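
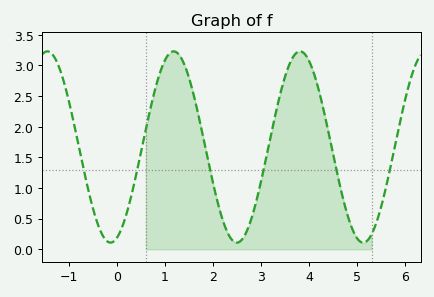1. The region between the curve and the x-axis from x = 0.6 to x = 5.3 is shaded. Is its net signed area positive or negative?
positive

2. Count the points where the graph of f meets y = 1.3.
6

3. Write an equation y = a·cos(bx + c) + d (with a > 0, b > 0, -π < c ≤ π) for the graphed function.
y = 1.56cos(2.39x - 2.82) + 1.67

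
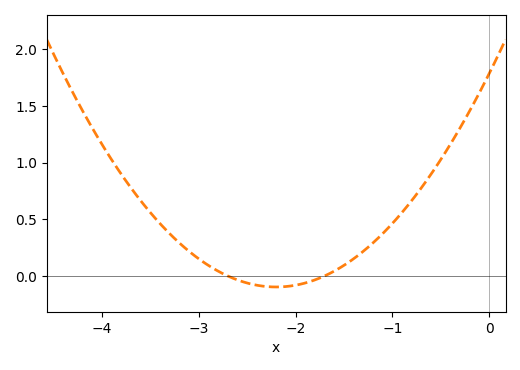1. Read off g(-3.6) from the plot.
0.65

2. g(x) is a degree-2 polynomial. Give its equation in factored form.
y = 0.39(x + 2.7)(x + 1.7)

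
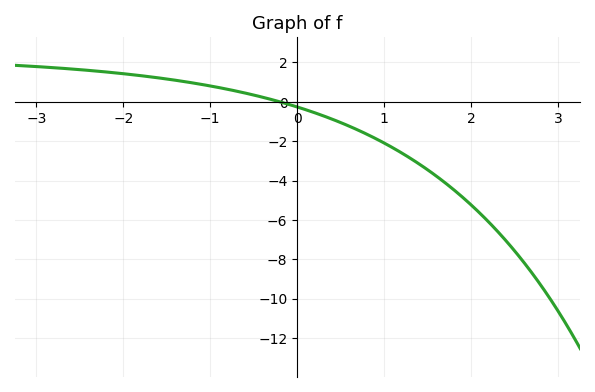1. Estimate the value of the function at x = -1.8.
1.33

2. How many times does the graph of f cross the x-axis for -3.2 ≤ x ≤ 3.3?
1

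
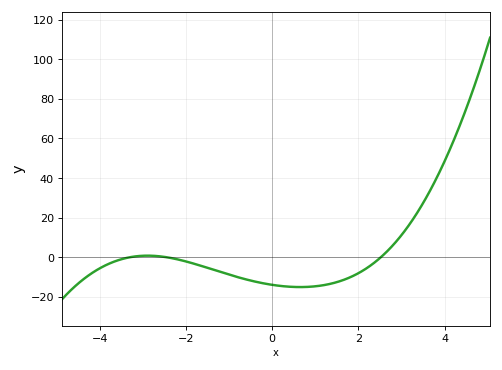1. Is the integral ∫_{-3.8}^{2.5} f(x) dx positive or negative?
negative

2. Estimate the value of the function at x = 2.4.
-2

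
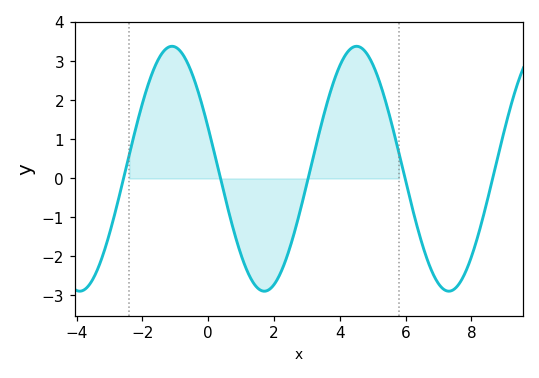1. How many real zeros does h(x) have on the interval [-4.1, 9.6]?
5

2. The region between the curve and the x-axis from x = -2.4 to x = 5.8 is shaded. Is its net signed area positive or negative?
positive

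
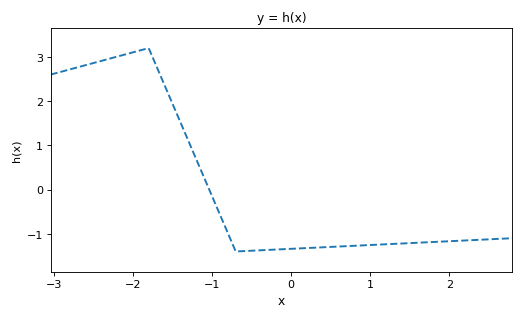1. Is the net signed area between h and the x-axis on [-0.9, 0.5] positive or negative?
negative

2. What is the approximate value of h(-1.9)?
3.2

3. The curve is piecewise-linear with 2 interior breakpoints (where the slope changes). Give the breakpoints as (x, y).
(-1.8, 3.2); (-0.7, -1.4)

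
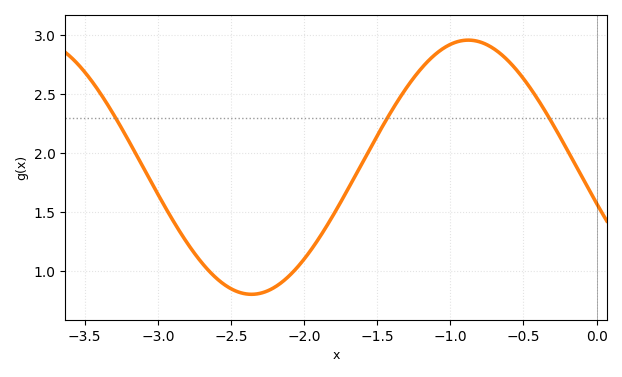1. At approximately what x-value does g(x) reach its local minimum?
-2.36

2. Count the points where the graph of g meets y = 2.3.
3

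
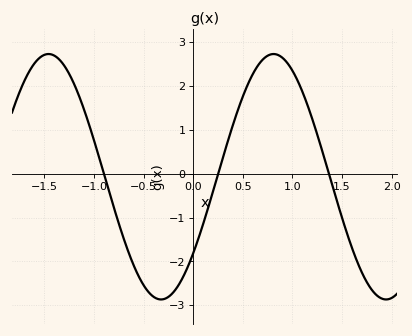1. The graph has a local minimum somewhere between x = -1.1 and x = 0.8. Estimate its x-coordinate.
-0.325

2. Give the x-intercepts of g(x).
-0.901, 0.251, 1.37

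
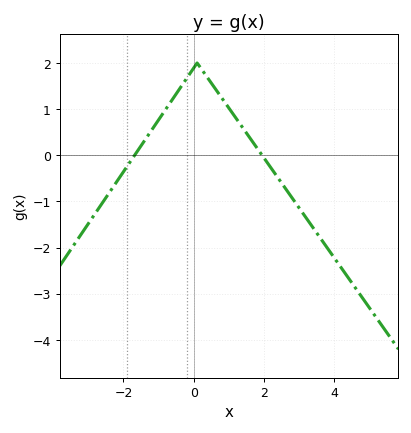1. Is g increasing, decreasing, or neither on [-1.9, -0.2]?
increasing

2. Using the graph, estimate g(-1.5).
0.2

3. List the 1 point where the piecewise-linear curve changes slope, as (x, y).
(0.1, 2)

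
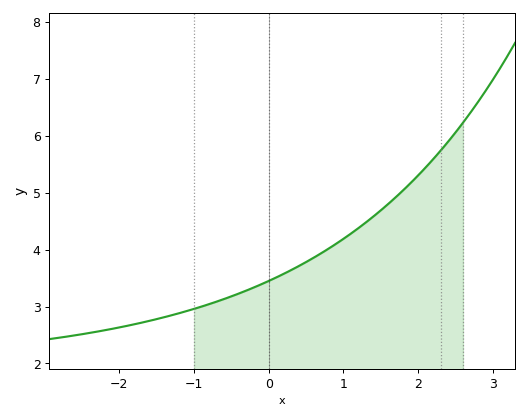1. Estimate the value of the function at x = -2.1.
2.6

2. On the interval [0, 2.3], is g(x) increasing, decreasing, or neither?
increasing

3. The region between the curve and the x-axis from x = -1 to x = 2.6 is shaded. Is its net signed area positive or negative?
positive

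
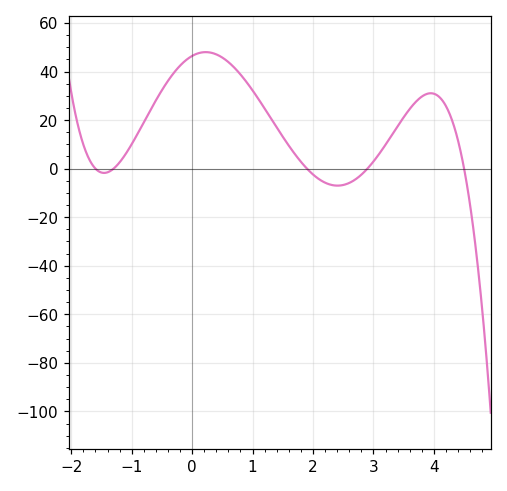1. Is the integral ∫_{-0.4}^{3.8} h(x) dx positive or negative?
positive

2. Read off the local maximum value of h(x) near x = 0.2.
48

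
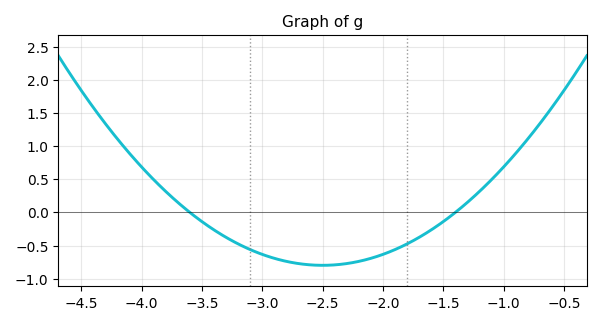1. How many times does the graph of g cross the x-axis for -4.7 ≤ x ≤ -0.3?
2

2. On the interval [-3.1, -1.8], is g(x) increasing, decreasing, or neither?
neither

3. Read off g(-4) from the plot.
0.686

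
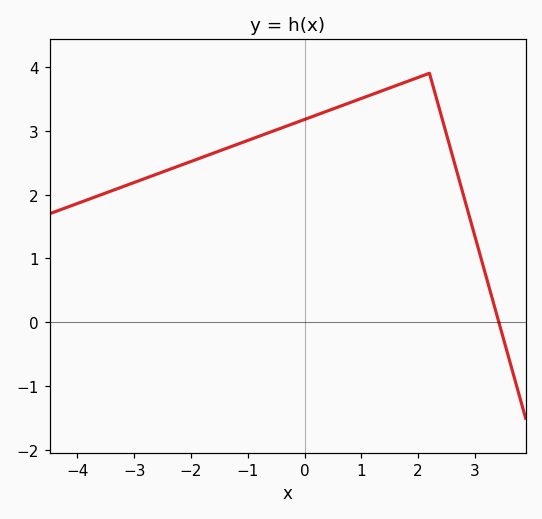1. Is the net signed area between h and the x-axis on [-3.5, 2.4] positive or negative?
positive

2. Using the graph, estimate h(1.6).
3.7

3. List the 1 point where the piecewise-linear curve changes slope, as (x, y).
(2.2, 3.9)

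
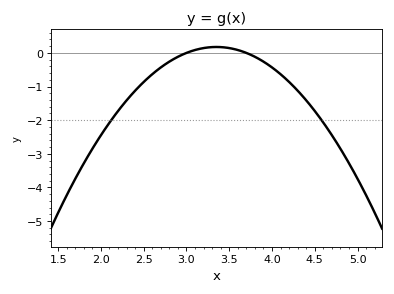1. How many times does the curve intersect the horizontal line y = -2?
2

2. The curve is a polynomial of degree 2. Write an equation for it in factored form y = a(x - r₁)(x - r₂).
y = -1.44(x - 3)(x - 3.7)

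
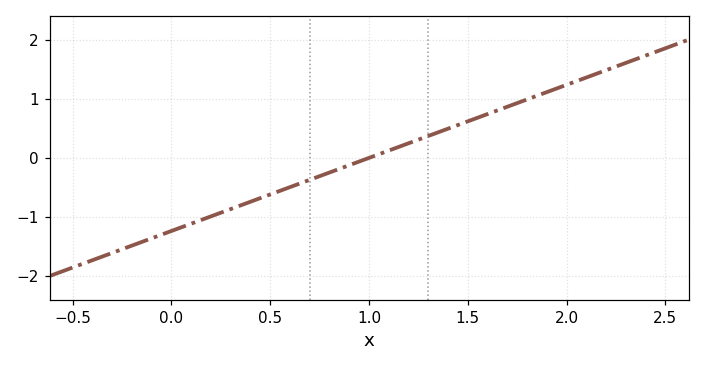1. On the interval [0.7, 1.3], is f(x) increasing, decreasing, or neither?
increasing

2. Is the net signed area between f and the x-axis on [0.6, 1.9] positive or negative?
positive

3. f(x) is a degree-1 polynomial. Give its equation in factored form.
y = 1.24(x - 1)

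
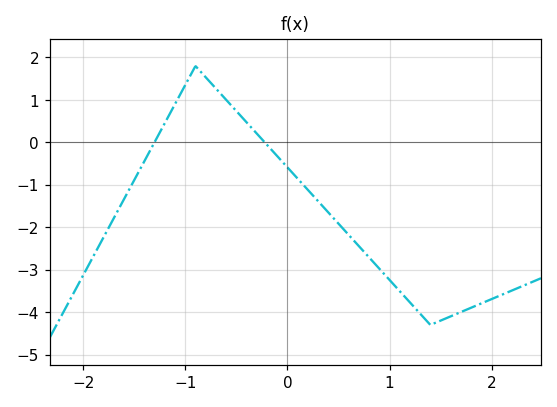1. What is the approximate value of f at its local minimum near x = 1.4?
-4.3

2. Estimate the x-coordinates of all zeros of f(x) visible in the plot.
-1.3, -0.2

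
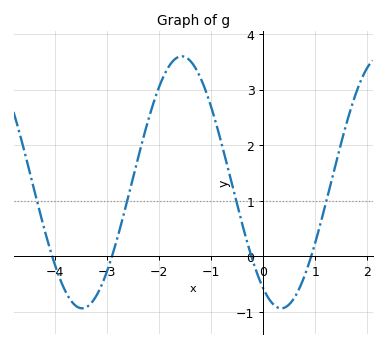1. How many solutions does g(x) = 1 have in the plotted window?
4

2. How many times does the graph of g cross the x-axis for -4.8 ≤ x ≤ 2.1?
4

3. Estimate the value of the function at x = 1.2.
0.9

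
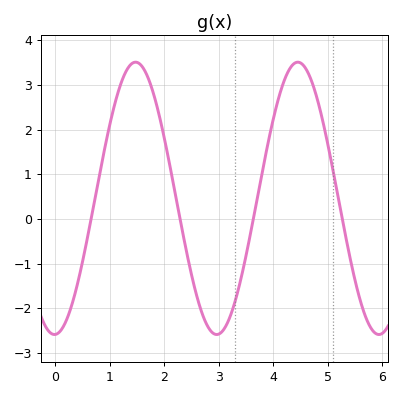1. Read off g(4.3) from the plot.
3.4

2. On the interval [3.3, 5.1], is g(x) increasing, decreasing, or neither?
neither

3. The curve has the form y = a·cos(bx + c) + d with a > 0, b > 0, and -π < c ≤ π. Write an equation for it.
y = 3.05cos(2.1x - 3.1) + 0.46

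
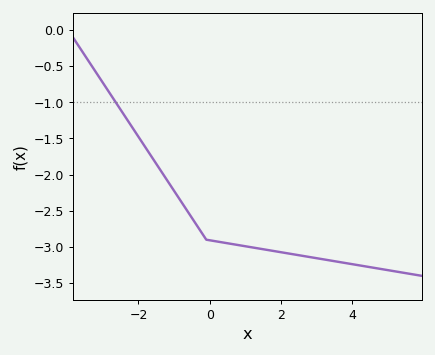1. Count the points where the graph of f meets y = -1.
1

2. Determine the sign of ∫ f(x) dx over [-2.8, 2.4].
negative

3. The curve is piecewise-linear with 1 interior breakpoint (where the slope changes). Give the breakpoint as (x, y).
(-0.1, -2.9)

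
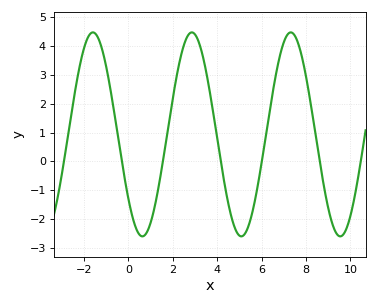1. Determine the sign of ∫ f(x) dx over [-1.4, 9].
positive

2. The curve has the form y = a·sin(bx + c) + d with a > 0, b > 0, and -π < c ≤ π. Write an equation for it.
y = 3.54sin(1.41x - 2.46) + 0.94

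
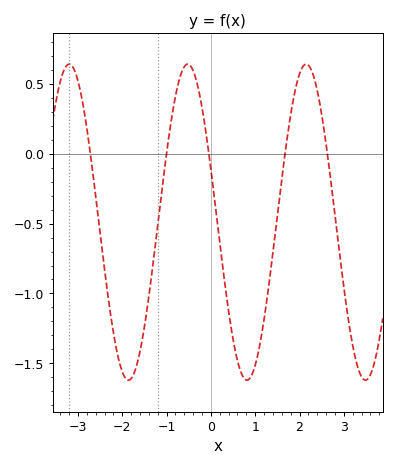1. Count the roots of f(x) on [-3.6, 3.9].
5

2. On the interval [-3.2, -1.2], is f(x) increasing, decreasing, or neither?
neither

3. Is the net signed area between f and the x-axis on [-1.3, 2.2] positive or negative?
negative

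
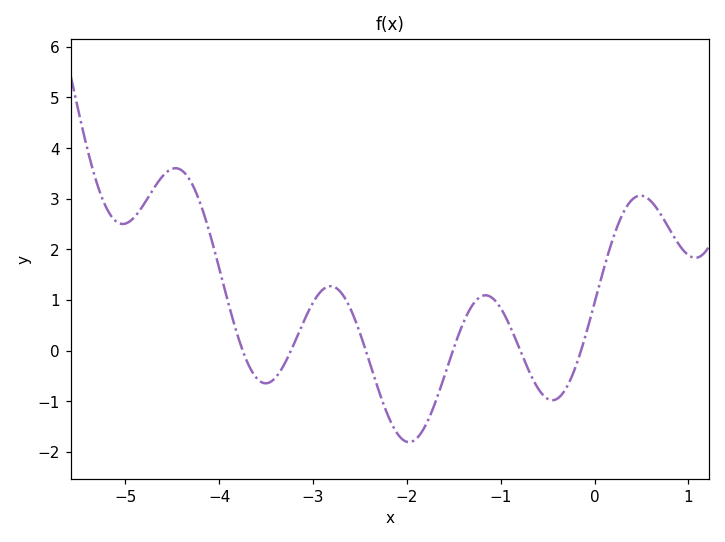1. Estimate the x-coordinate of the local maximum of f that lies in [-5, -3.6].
-4.5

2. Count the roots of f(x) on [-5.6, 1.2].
6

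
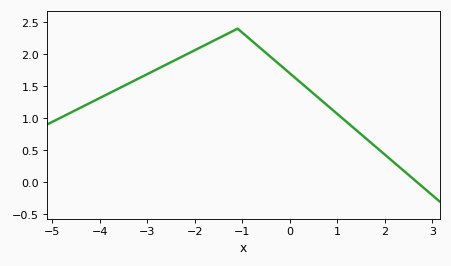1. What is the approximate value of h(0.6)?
1.3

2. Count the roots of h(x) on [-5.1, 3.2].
1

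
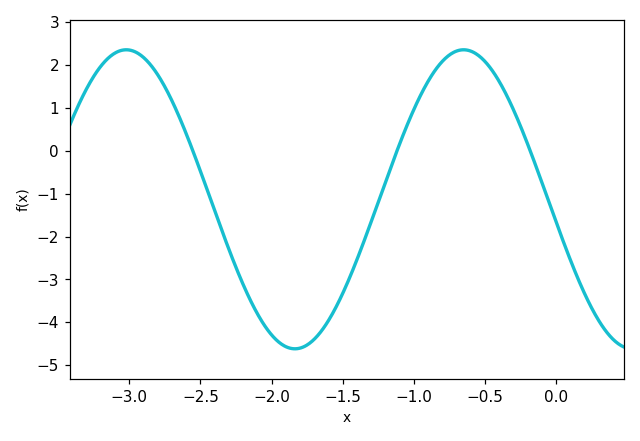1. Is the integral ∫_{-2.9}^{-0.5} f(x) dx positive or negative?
negative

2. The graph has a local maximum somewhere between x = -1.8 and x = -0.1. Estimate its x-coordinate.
-0.649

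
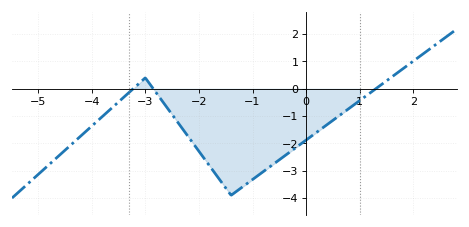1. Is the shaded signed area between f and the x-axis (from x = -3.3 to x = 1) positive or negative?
negative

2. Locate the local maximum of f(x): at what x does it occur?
-3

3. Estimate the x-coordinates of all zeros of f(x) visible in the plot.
-3.23, -2.85, 1.3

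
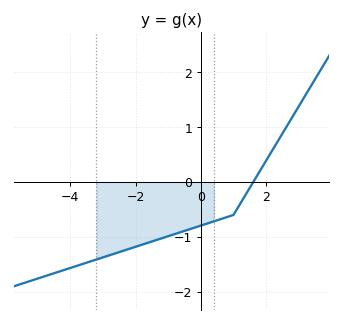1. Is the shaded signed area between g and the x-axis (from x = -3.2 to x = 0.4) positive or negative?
negative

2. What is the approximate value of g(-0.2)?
-0.8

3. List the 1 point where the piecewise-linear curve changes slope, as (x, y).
(1, -0.6)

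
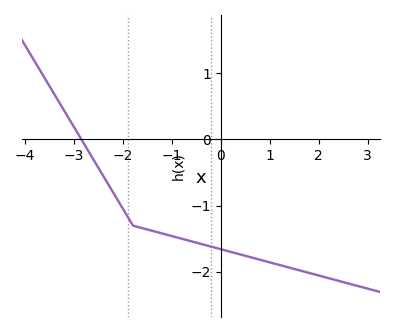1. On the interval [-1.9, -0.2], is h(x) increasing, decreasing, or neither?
decreasing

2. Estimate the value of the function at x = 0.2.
-1.7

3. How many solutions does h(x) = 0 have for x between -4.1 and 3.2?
1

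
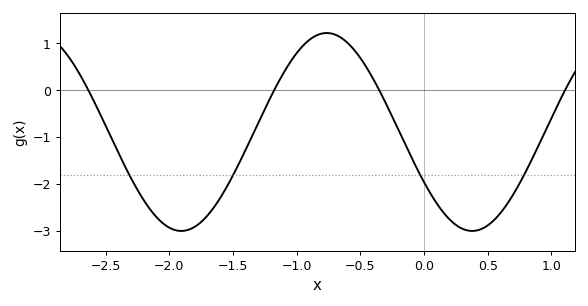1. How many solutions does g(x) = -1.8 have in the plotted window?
4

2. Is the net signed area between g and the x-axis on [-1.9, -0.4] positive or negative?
negative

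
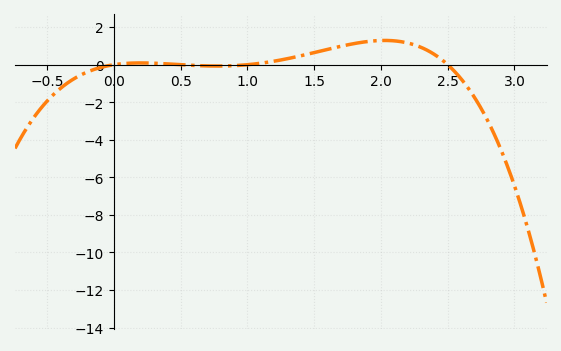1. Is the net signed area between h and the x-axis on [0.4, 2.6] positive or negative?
positive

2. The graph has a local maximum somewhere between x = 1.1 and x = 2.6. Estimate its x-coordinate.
2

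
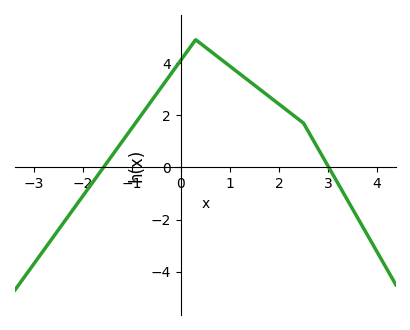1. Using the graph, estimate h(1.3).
3.4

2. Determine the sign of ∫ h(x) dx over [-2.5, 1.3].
positive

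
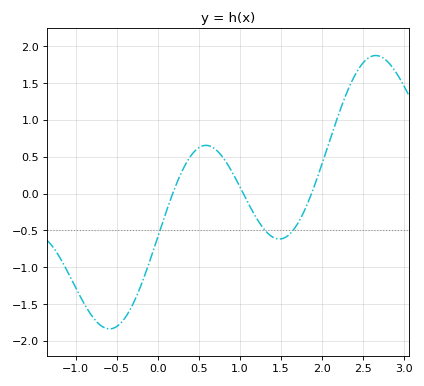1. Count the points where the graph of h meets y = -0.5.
3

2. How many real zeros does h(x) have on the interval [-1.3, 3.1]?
3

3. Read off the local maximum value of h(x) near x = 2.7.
1.85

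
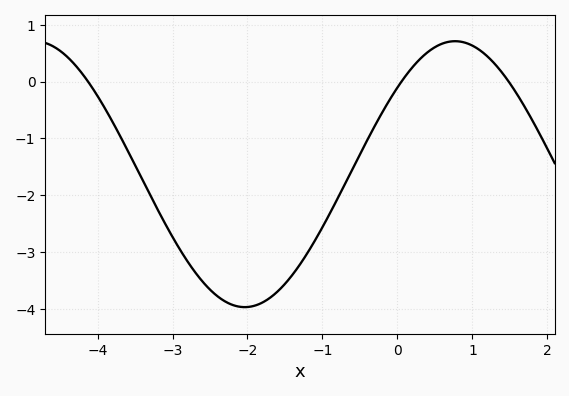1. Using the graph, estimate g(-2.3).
-3.9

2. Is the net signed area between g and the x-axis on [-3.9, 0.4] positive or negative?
negative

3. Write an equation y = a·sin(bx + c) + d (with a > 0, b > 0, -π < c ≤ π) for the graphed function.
y = 2.34sin(1.1x + 0.71) - 1.63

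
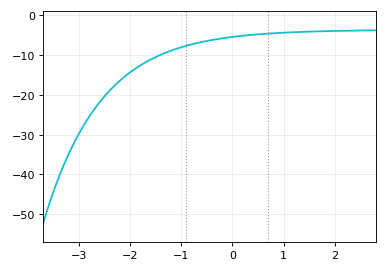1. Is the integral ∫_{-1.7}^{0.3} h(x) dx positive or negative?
negative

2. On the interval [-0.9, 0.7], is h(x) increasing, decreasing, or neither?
increasing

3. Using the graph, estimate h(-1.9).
-13.5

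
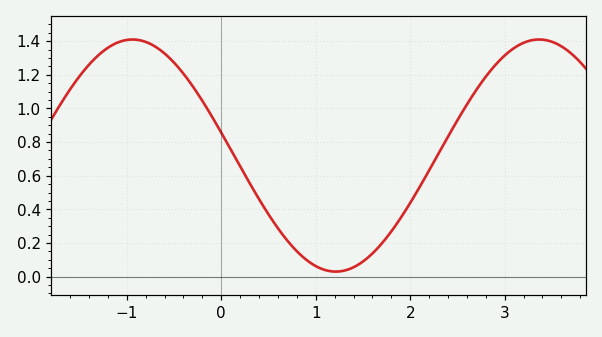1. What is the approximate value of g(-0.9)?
1.41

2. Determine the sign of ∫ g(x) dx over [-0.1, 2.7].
positive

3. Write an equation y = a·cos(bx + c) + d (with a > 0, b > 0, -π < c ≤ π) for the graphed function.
y = 0.69cos(1.46x + 1.37) + 0.72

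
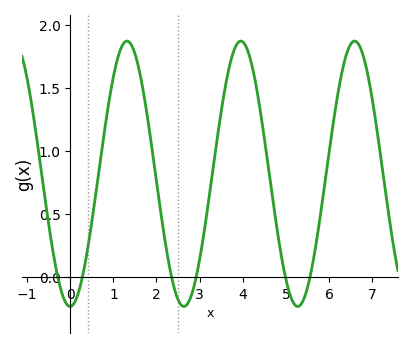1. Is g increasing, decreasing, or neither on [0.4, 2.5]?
neither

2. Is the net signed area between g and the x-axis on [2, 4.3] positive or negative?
positive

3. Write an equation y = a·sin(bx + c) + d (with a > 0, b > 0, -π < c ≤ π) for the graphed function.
y = 1.05sin(2.4x - 1.6) + 0.82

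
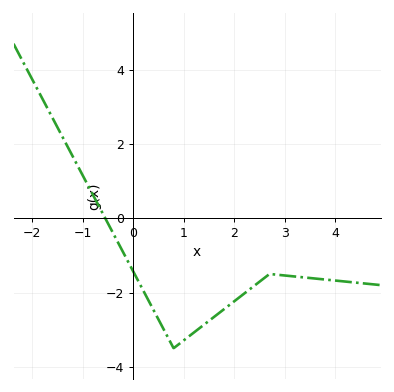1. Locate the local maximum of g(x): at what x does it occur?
2.7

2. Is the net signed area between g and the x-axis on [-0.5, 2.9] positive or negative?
negative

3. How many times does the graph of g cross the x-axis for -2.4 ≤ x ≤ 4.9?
1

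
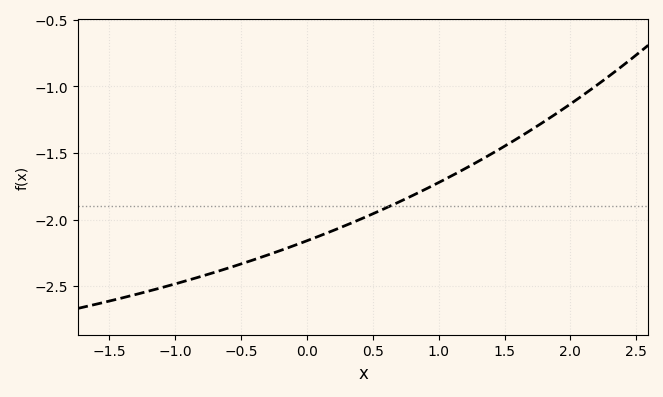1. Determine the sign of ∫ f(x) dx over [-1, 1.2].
negative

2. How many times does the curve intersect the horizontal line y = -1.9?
1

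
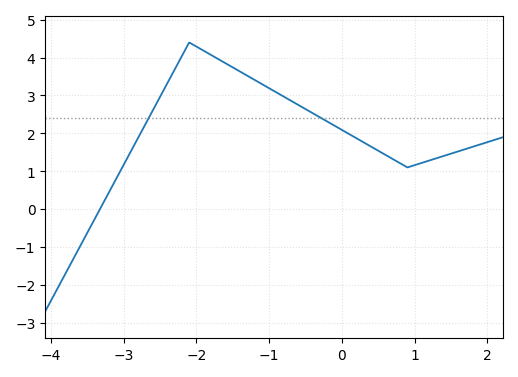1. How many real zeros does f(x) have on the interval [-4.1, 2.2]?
1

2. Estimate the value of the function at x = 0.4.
1.7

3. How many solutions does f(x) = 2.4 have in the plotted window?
2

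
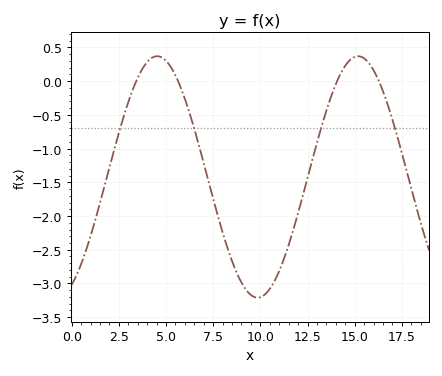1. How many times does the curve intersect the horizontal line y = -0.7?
4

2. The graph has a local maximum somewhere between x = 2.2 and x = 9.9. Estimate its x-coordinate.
4.53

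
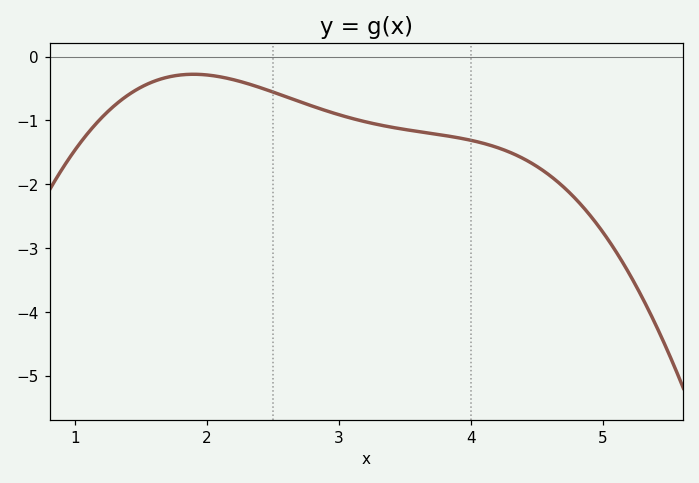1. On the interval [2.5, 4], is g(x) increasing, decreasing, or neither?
decreasing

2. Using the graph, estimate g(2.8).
-0.8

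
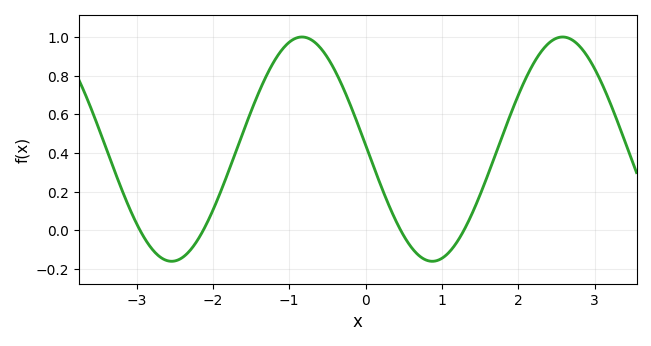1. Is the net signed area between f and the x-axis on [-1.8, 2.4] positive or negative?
positive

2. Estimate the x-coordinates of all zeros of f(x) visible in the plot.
-2.95, -2.13, 0.461, 1.29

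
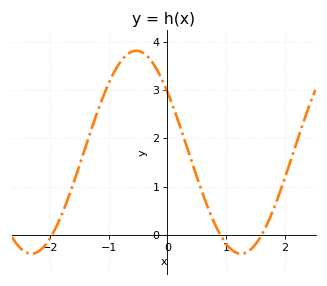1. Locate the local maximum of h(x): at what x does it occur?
-0.5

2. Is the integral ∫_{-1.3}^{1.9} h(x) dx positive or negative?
positive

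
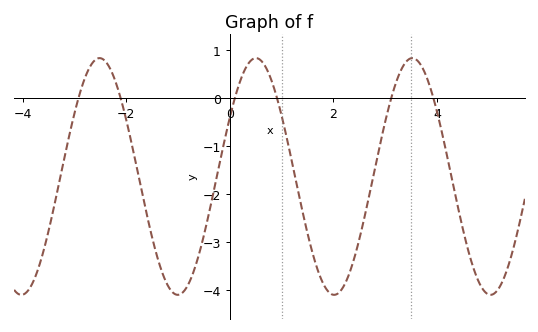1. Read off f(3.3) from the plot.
0.571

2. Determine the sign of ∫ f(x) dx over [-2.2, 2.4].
negative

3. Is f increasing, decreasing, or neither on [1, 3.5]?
neither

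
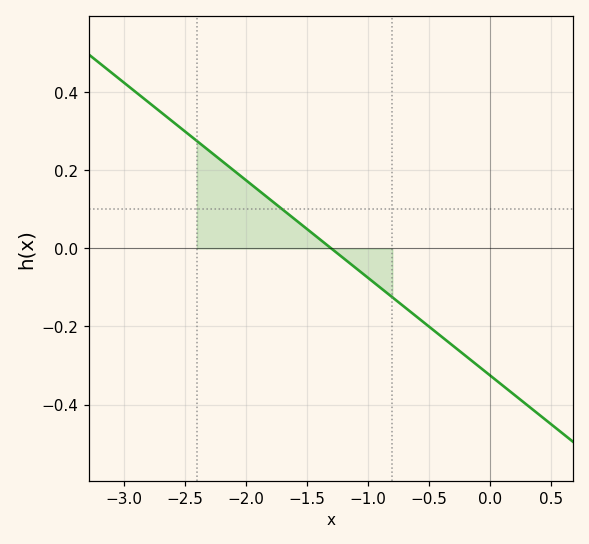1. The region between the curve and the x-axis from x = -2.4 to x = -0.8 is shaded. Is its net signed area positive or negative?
positive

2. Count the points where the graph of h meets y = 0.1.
1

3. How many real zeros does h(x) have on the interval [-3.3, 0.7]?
1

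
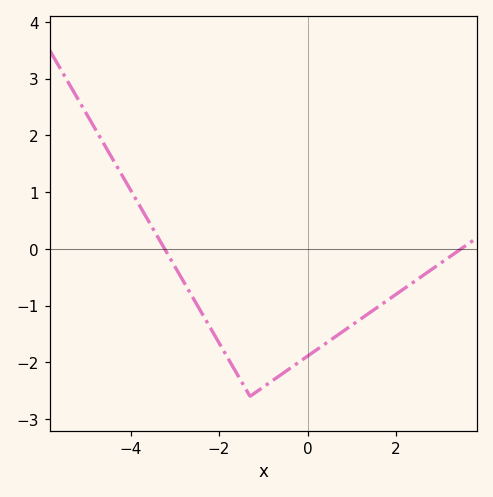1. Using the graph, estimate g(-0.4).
-2.1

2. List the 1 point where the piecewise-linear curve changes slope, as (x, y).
(-1.3, -2.6)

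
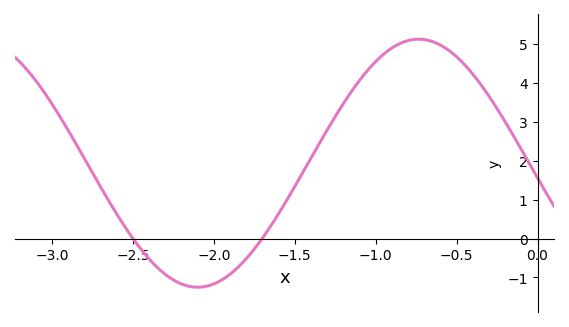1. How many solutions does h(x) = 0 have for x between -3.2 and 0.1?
2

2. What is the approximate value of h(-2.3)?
-0.921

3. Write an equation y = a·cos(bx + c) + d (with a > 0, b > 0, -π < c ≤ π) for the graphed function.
y = 3.19cos(2.3x + 1.69) + 1.94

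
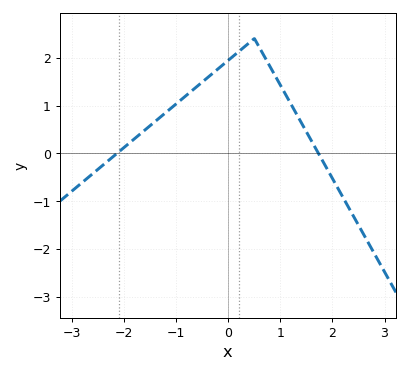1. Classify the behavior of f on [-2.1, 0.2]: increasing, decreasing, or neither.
increasing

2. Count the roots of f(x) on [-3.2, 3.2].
2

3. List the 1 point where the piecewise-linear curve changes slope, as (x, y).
(0.5, 2.4)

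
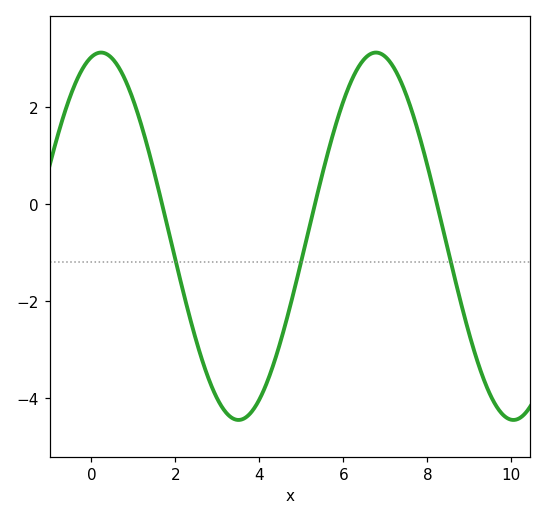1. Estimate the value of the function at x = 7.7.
1.73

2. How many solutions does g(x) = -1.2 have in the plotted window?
3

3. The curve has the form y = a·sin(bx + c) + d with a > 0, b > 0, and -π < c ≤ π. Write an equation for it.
y = 3.79sin(0.96x + 1.35) - 0.66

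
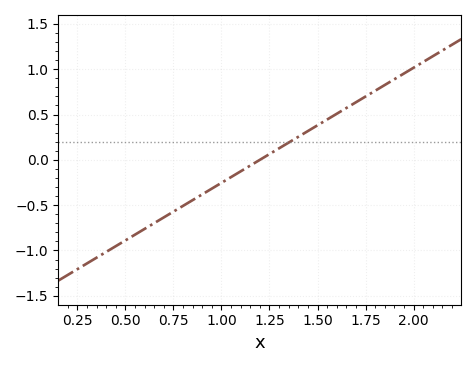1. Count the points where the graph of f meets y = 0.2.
1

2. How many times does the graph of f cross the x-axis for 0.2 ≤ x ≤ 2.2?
1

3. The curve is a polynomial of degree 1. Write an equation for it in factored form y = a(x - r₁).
y = 1.27(x - 1.2)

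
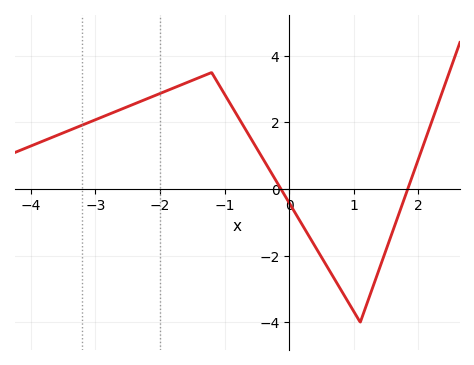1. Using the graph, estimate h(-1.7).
3.11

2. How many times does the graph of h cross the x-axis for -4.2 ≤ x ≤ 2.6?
2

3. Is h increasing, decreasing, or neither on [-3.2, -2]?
increasing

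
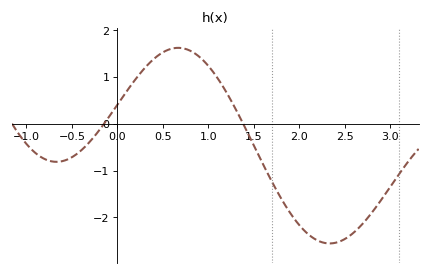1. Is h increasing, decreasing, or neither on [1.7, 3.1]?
neither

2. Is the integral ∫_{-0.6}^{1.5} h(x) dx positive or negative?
positive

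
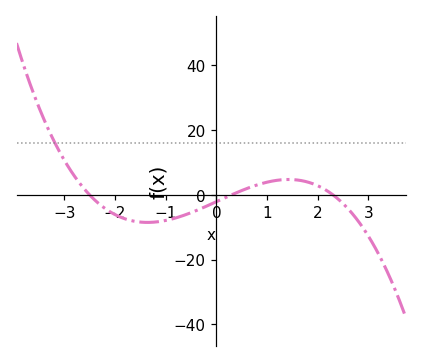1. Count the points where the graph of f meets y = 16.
1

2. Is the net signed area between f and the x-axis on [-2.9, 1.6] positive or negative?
negative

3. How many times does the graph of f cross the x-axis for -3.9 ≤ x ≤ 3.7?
3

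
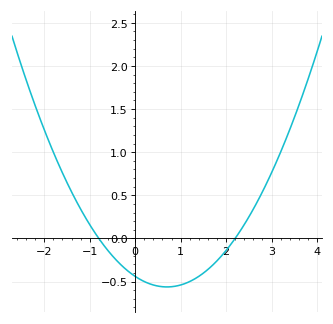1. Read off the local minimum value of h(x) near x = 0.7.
-0.563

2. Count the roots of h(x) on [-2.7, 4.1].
2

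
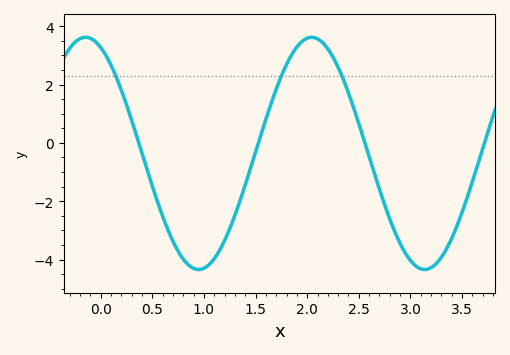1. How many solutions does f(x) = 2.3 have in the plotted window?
3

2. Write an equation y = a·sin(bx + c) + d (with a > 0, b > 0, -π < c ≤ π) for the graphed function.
y = 3.98sin(2.9x + 2) - 0.36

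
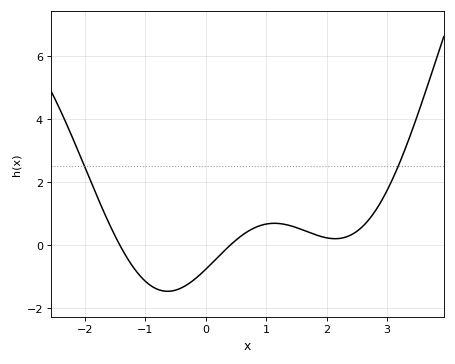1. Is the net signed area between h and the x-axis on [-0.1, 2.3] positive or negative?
positive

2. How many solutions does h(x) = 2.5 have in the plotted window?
2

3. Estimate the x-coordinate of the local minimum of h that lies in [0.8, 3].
2.1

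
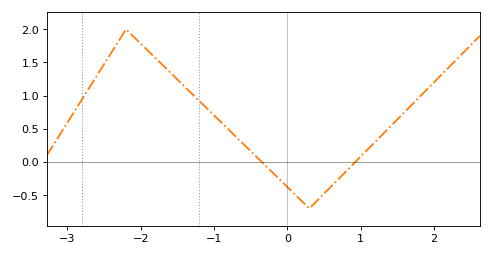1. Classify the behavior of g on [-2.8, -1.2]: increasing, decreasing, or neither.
neither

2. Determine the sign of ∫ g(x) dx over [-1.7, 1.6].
positive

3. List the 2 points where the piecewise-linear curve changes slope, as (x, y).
(-2.2, 2); (0.3, -0.7)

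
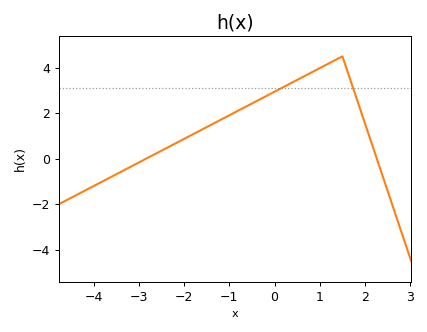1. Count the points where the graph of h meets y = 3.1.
2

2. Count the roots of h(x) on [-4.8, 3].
2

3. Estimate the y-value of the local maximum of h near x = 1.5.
4.4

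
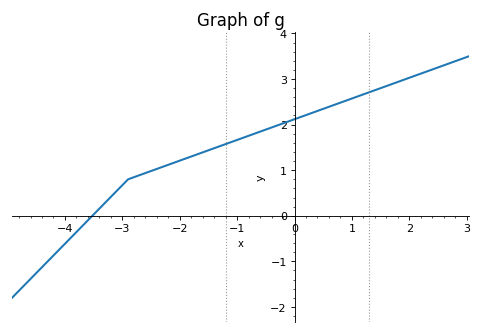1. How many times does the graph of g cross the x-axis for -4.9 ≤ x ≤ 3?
1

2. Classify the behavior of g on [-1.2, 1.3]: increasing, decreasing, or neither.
increasing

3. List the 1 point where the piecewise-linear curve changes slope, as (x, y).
(-2.9, 0.8)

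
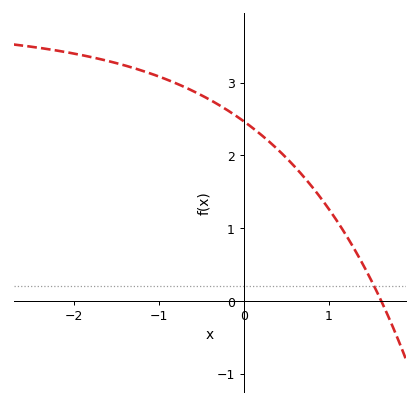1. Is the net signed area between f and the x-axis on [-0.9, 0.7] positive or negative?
positive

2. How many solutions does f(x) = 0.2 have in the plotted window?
1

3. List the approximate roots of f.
1.6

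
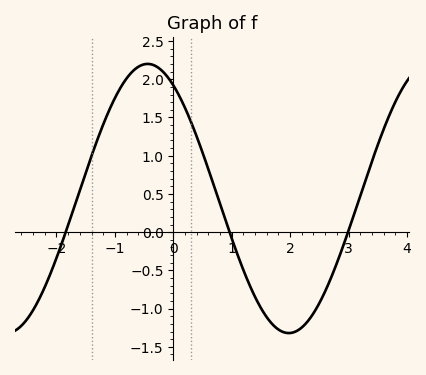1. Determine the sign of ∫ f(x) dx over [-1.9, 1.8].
positive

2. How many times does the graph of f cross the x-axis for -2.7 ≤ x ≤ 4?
3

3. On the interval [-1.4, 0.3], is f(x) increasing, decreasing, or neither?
neither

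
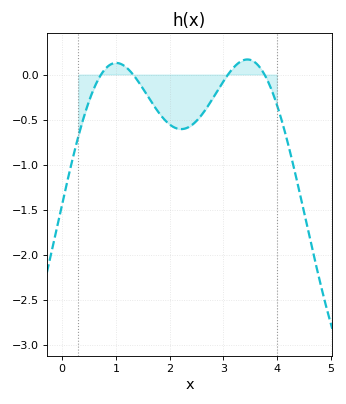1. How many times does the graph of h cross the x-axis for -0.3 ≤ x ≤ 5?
4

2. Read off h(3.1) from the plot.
0.008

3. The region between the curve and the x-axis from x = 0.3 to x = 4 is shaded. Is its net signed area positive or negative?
negative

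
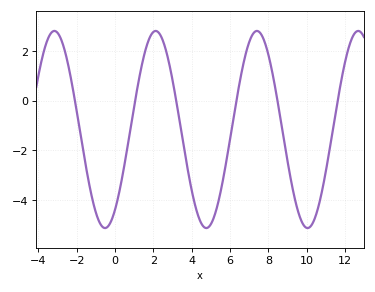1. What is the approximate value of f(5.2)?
-4.6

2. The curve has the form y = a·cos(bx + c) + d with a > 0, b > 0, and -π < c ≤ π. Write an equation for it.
y = 3.96cos(1.2x - 2.5) - 1.16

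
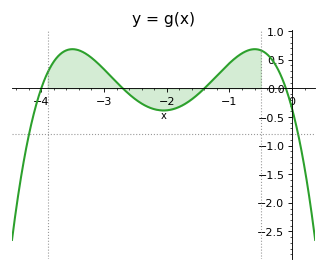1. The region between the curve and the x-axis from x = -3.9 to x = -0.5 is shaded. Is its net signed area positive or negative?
positive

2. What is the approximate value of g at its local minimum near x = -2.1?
-0.386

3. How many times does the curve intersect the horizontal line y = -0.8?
2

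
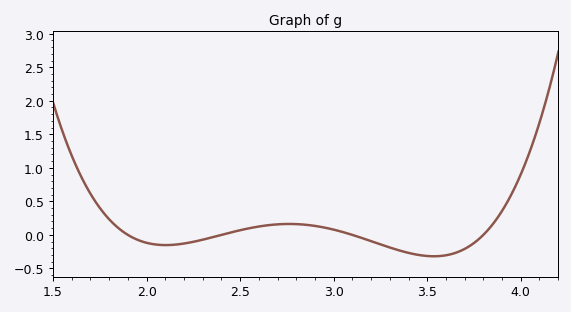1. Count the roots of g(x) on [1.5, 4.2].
4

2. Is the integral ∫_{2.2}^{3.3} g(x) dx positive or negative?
positive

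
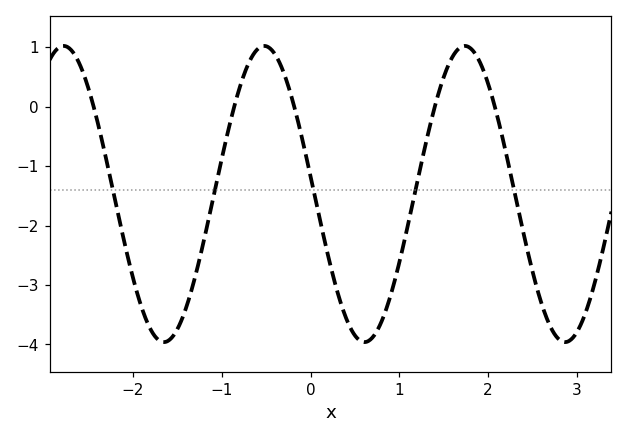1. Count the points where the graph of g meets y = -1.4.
5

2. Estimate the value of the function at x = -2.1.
-2.27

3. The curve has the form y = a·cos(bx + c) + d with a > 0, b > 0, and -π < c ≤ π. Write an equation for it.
y = 2.49cos(2.78x + 1.45) - 1.47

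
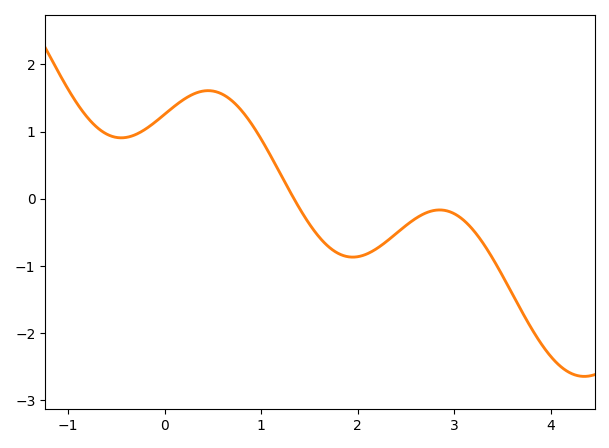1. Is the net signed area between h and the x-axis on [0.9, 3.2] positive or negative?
negative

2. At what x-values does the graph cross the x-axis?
1.3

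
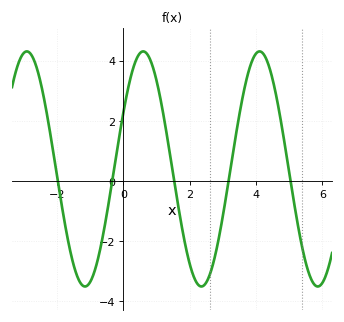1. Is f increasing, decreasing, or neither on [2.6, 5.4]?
neither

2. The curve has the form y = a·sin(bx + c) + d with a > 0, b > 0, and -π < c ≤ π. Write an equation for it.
y = 3.91sin(1.8x + 0.5) + 0.4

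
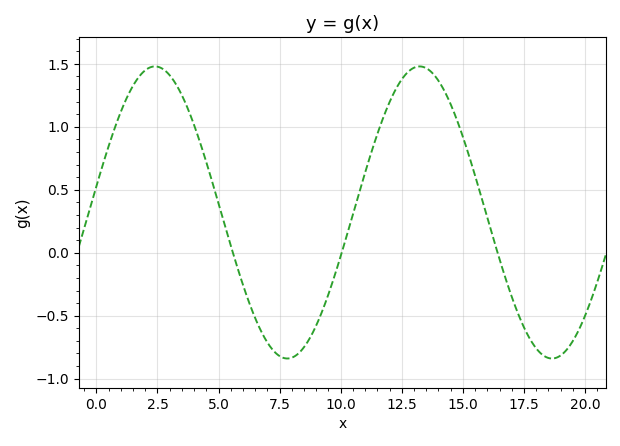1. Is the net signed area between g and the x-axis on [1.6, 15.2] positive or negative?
positive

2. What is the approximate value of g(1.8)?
1.41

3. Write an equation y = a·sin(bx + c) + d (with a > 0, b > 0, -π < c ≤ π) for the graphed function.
y = 1.16sin(0.58x + 0.18) + 0.32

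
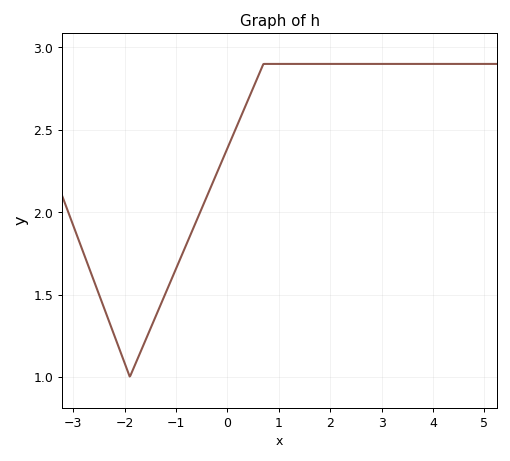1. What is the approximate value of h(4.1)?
2.9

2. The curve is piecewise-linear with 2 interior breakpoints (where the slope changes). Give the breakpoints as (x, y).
(-1.9, 1); (0.7, 2.9)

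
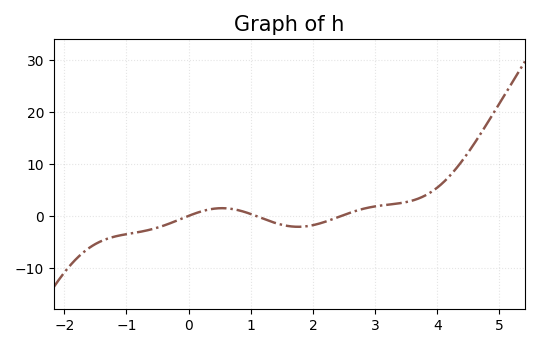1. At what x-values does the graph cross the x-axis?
0, 1, 2.4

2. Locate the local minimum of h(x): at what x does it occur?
1.8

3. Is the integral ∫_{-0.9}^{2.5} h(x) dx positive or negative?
negative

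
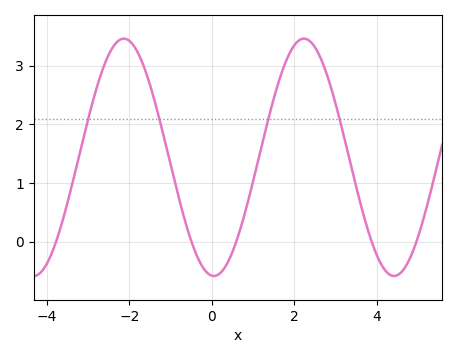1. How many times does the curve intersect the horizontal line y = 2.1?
4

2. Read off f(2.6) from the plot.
3.18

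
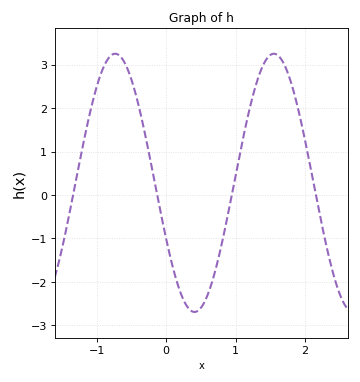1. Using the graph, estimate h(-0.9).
2.95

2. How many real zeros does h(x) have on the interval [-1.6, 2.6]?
4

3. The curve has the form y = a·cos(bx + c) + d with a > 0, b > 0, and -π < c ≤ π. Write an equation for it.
y = 2.97cos(2.75x + 2.02) + 0.28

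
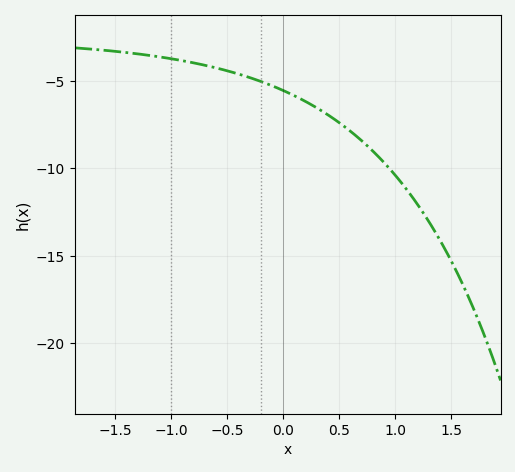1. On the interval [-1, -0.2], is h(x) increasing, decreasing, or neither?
decreasing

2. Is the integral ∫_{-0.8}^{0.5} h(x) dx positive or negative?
negative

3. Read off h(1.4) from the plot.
-14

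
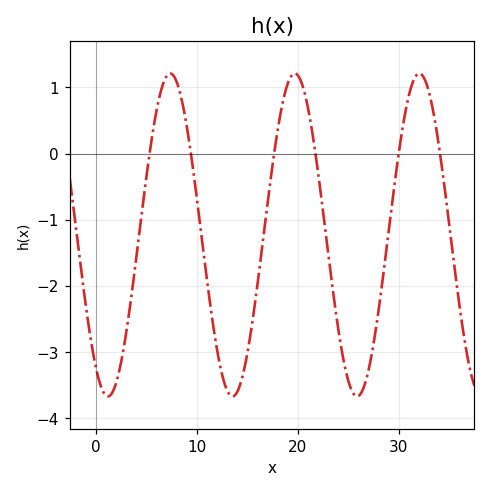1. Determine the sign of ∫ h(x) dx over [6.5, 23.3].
negative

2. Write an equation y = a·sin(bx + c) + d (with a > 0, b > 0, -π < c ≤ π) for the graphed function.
y = 2.44sin(0.51x - 2.2) - 1.23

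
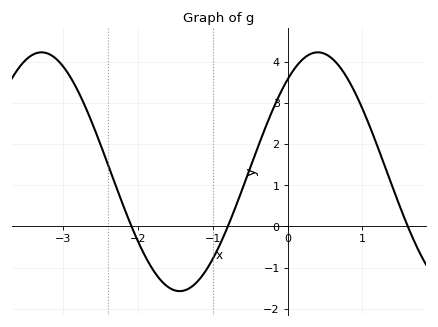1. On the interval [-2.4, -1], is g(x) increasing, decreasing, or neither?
neither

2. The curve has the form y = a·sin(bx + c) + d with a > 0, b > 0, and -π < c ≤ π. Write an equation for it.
y = 2.9sin(1.7x + 0.882) + 1.33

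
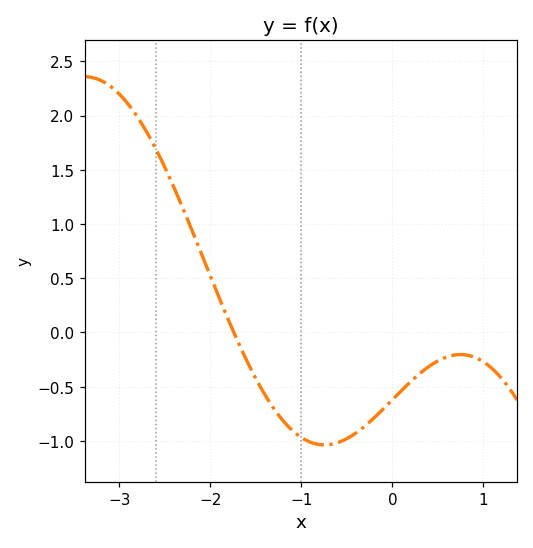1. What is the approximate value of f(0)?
-0.62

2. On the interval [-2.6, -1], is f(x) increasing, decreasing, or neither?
decreasing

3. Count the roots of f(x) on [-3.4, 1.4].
1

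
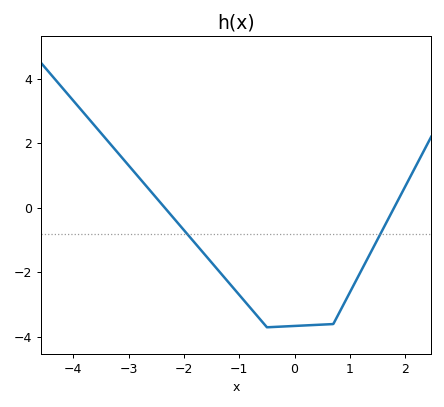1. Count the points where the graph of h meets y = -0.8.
2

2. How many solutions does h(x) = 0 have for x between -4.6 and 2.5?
2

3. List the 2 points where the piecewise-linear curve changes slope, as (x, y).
(-0.5, -3.7); (0.7, -3.6)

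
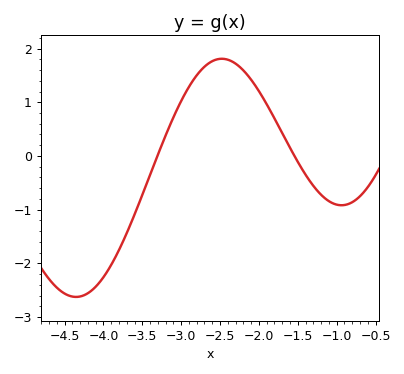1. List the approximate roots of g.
-3.3, -1.5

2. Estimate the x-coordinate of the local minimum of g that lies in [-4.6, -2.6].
-4.4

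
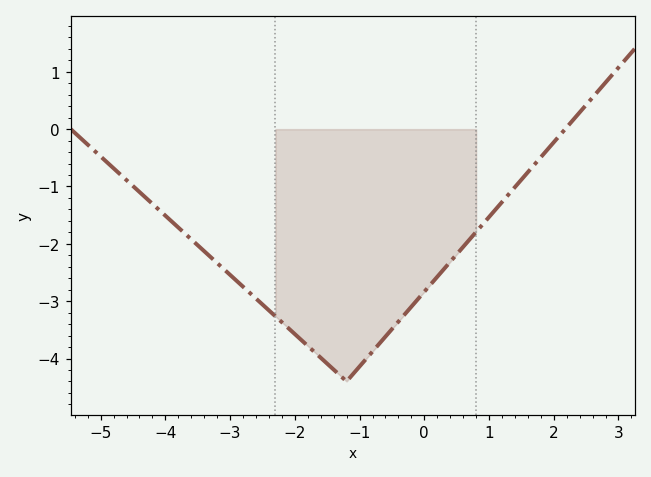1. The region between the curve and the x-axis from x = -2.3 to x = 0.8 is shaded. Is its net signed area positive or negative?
negative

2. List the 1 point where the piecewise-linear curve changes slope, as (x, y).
(-1.2, -4.4)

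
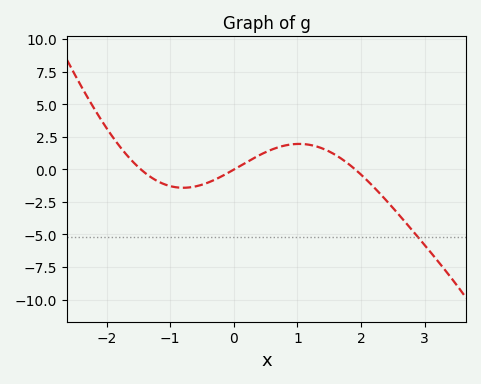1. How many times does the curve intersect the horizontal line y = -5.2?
1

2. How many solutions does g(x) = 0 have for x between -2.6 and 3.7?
3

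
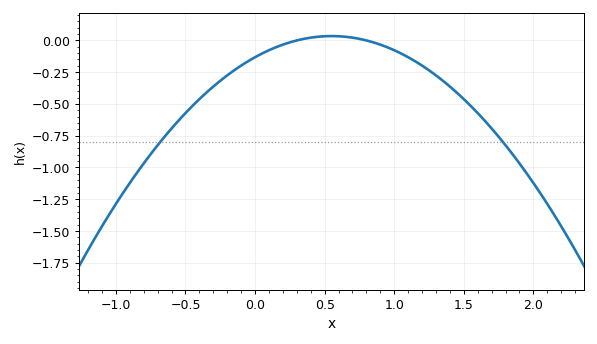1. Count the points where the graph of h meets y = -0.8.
2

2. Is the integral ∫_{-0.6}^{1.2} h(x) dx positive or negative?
negative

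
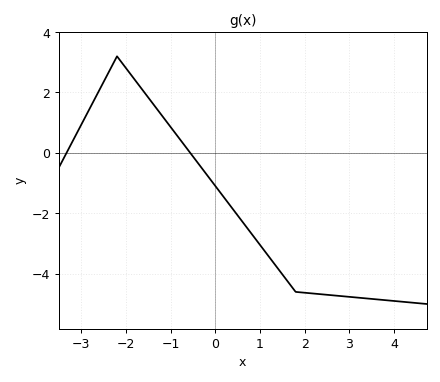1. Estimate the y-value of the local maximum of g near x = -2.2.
3.2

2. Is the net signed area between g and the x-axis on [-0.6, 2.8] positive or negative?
negative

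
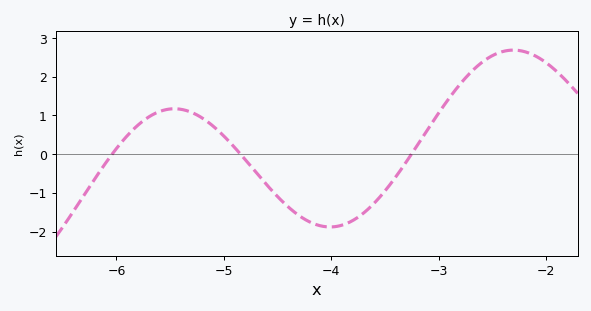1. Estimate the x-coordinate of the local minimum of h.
-4.01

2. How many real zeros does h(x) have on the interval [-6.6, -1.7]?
3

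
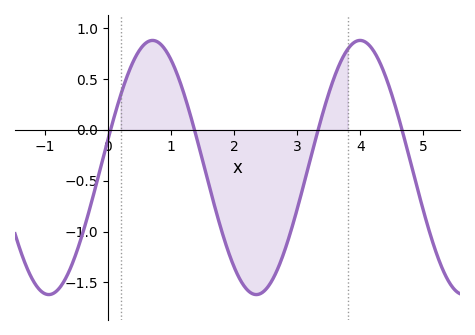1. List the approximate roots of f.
0, 1.4, 3.3, 4.7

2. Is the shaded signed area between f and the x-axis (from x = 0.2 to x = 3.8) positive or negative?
negative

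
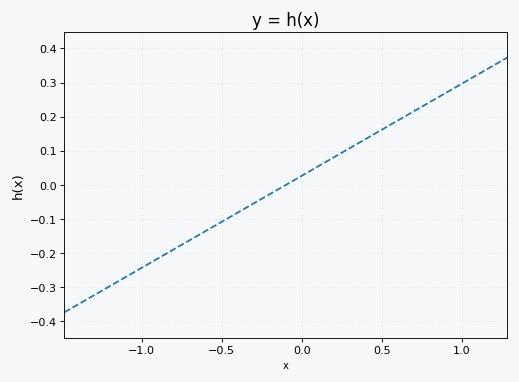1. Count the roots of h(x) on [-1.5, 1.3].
1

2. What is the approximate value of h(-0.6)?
-0.14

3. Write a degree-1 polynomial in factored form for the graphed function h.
y = 0.27(x + 0.1)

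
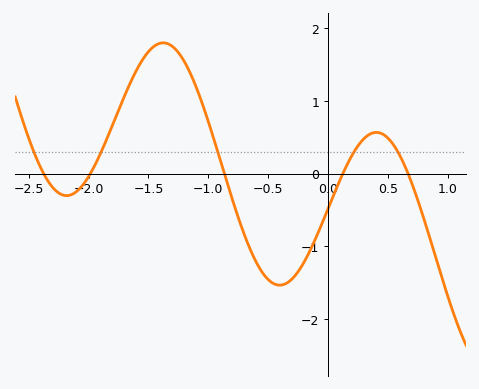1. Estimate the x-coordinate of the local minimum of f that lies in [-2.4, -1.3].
-2.2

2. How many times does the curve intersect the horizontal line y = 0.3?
5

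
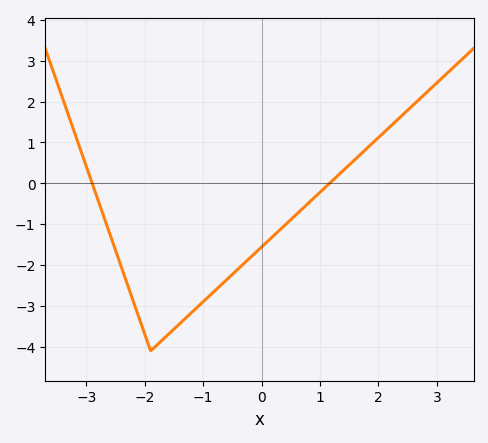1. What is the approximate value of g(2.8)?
2.2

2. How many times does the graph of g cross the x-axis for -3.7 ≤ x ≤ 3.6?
2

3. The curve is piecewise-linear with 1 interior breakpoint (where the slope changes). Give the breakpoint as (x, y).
(-1.9, -4.1)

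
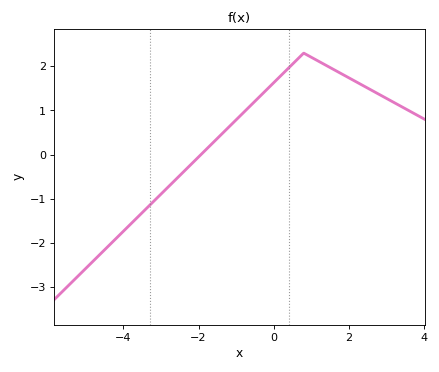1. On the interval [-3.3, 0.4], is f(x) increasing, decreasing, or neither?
increasing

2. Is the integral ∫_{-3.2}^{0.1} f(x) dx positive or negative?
positive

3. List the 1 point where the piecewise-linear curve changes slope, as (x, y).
(0.8, 2.3)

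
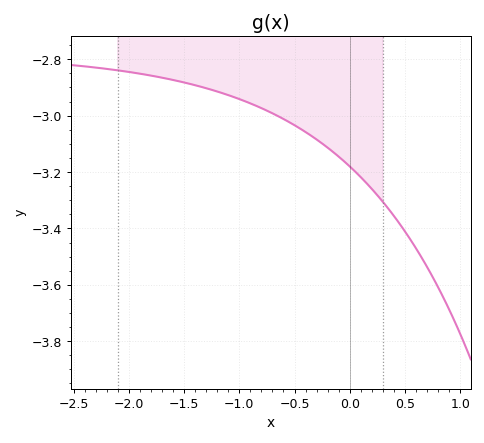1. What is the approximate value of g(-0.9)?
-2.96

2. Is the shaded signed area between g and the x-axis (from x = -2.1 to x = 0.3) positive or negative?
negative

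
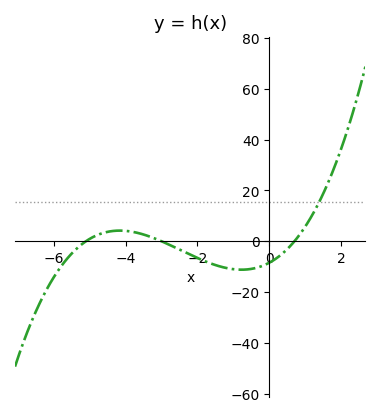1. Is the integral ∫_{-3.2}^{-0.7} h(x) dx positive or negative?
negative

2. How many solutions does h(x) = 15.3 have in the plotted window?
1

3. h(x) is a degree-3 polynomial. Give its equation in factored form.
y = 0.79(x + 5.1)(x + 3)(x - 0.7)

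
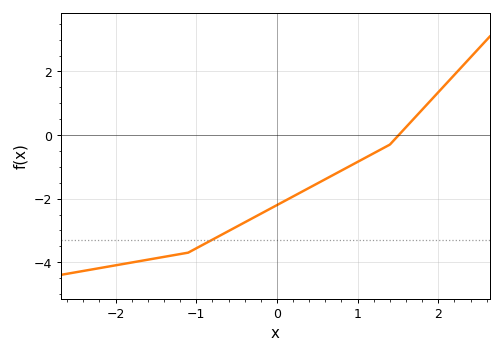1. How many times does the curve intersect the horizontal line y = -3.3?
1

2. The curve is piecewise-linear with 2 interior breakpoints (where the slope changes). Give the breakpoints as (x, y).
(-1.1, -3.7); (1.4, -0.3)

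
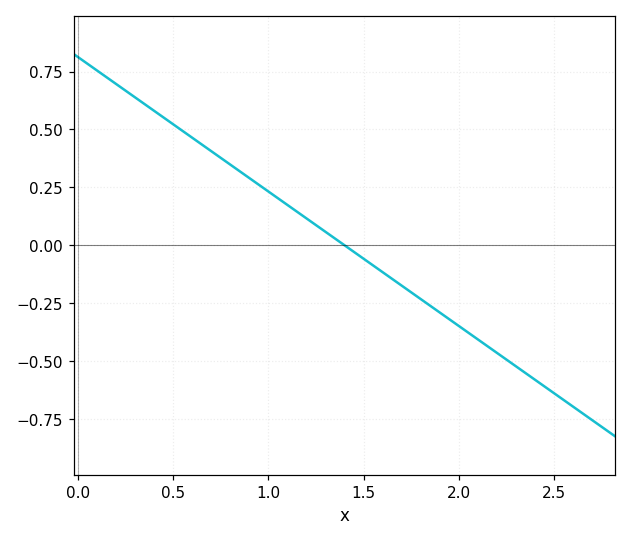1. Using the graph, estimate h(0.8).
0.34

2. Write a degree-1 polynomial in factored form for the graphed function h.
y = -0.58(x - 1.4)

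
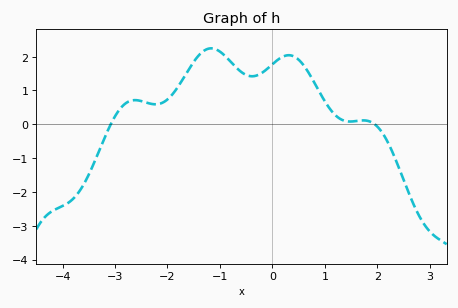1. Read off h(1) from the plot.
0.7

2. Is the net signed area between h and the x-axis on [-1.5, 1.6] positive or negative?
positive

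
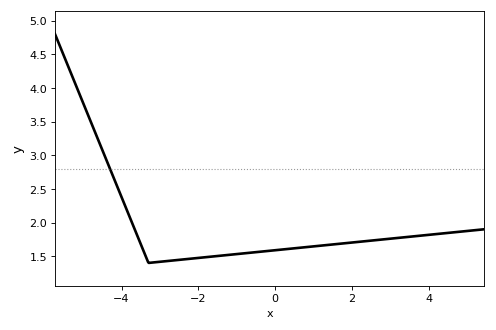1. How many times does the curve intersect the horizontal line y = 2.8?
1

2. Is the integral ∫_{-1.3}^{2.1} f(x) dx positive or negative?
positive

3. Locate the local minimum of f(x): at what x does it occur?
-3.2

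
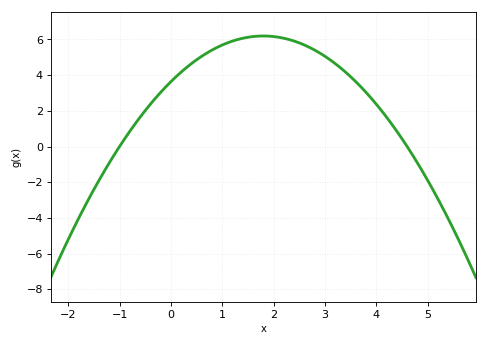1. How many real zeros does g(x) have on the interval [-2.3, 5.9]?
2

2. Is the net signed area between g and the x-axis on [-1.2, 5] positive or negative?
positive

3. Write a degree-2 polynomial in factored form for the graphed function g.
y = -0.79(x + 1)(x - 4.6)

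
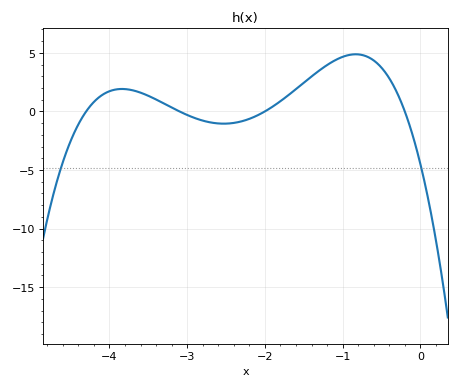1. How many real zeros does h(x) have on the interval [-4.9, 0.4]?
4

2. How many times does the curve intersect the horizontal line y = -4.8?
2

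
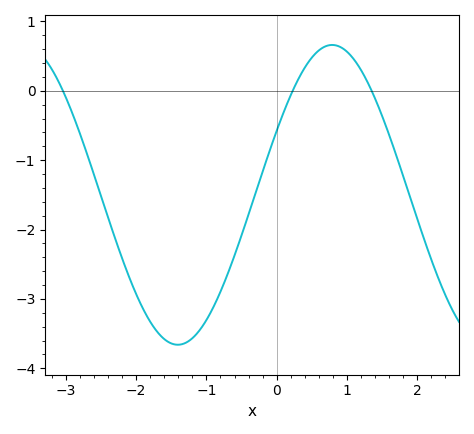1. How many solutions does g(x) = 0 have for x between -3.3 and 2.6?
3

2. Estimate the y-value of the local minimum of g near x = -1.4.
-3.7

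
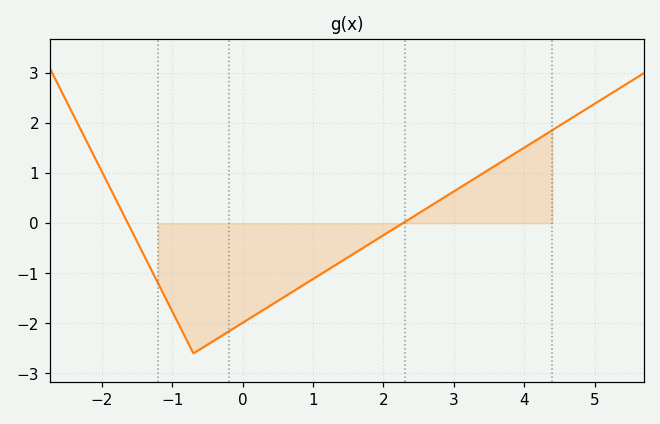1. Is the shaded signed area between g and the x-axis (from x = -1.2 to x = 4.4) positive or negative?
negative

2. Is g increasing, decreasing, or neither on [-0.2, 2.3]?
increasing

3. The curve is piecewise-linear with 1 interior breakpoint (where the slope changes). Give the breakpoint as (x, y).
(-0.7, -2.6)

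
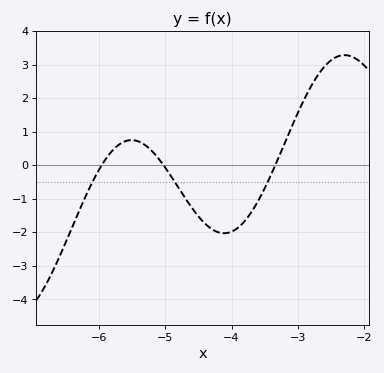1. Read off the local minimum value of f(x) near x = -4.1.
-2.03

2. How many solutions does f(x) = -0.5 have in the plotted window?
3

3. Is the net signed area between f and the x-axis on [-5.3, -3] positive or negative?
negative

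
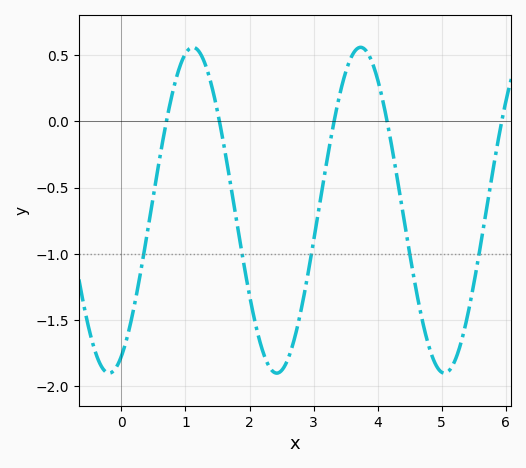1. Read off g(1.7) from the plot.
-0.461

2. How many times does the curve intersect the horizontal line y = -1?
5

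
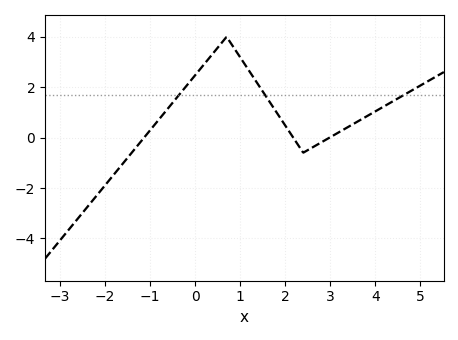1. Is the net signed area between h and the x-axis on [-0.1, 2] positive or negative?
positive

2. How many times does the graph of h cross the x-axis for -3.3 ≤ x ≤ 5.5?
3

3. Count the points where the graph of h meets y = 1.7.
3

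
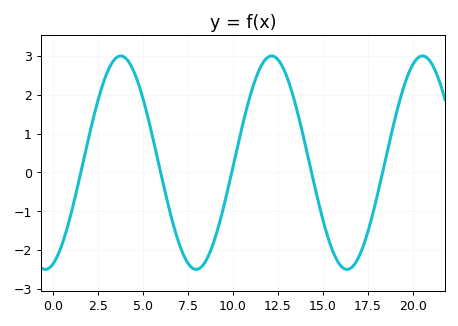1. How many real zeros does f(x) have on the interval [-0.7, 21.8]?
5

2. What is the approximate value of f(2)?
0.899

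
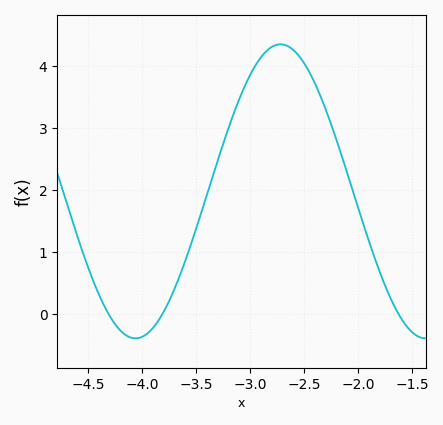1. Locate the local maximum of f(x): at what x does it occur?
-2.72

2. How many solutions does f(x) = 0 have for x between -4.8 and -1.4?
3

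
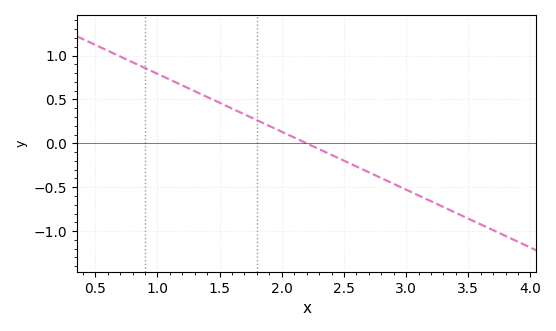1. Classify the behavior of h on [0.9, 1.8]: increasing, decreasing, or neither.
decreasing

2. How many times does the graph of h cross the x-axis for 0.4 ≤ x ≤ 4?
1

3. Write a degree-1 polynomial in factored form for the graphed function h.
y = -0.66(x - 2.2)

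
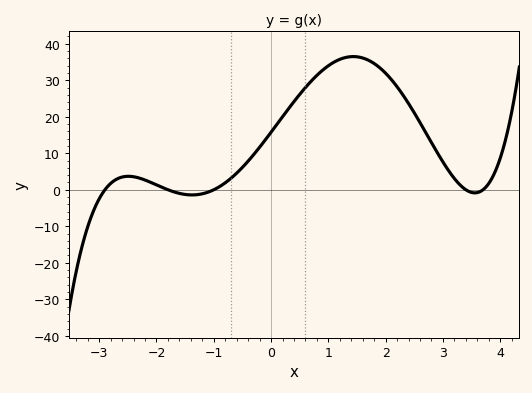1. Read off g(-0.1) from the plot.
13.7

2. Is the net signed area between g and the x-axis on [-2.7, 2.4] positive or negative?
positive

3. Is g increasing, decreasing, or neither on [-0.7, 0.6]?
increasing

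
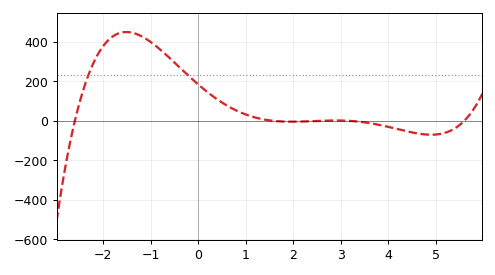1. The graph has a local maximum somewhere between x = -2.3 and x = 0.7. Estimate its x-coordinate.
-1.52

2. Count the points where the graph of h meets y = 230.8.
2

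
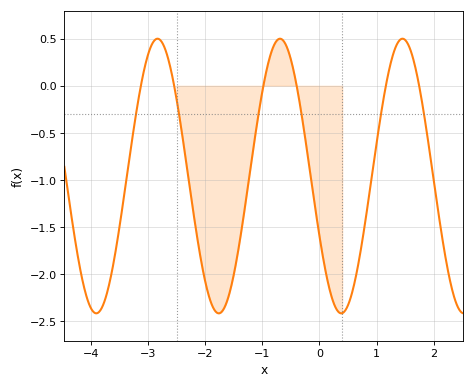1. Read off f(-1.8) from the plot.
-2.41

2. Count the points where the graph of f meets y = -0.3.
6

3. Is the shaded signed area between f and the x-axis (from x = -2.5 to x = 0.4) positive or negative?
negative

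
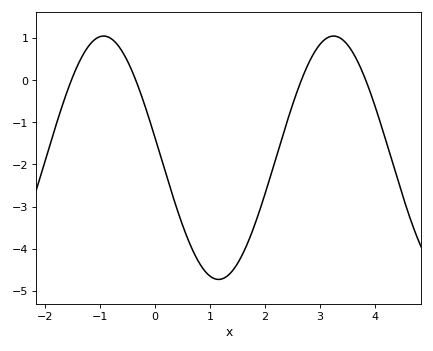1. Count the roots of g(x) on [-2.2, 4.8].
4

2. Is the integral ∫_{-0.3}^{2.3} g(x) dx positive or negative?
negative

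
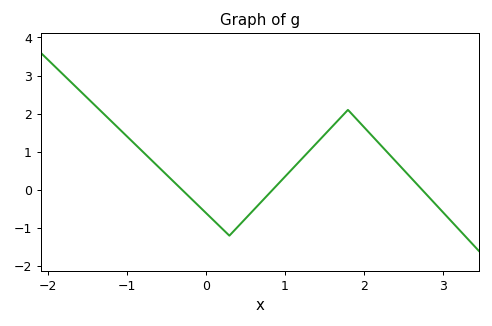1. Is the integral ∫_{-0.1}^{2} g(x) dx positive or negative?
positive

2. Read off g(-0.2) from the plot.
-0.195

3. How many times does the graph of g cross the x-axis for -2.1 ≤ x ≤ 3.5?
3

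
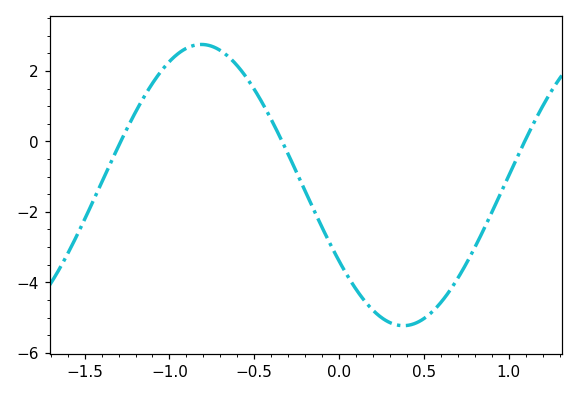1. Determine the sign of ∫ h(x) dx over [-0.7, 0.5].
negative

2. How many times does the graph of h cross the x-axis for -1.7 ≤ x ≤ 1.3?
3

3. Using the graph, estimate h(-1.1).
1.6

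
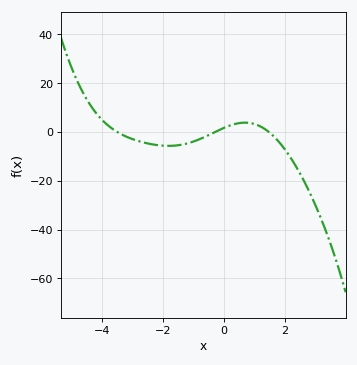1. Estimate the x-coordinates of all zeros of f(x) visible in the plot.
-3.49, -0.29, 1.47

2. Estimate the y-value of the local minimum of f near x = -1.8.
-5.68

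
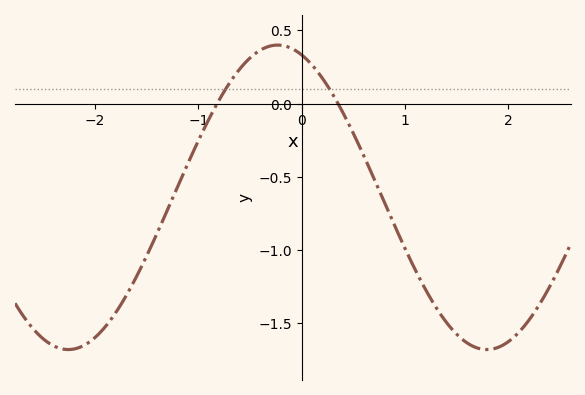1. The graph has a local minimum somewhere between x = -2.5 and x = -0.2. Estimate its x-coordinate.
-2.26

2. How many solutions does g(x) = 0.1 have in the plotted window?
2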